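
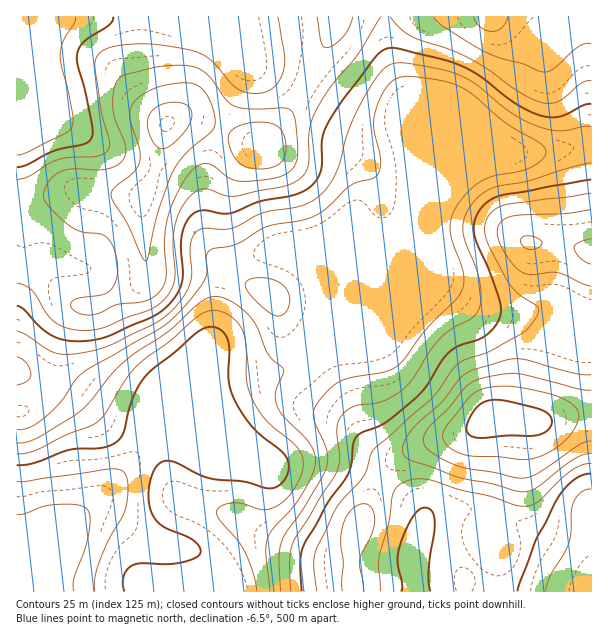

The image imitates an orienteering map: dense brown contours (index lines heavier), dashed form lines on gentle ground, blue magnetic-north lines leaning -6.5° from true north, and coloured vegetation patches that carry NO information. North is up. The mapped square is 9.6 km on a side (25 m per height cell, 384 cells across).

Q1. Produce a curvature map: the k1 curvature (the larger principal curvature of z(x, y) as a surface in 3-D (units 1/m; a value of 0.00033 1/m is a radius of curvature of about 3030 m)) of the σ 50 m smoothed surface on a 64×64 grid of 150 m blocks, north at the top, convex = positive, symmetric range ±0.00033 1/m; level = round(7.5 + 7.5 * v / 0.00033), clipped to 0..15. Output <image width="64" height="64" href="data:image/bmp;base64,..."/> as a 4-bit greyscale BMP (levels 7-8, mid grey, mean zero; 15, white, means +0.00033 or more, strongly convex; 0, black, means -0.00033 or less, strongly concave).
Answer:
<image width="64" height="64" href="data:image/bmp;base64,Qk12CAAAAAAAAHYAAAAoAAAAQAAAAEAAAAABAAQAAAAAAAAIAAATCwAAEwsAABAAAAAAAAAAAAAAABEREQAiIiIAMzMzAERERABVVVUAZmZmAHd3dwCIiIgAmZmZAKqqqgC7u7sAzMzMAN3d3QDu7u4A////ALu7u7qqqpmaqqqpmHZneJu7qb77qpmYiKqZibuGZ3d3qqqqqqq6mZqqqqmYd3eIm8uqvvuIiIiJqpiJu5dnd3eIiIiJmrqpmZiJmYh3iIibzKq+63Z3eImpiJrLl3d3dnh3d3eKu6mId3iIh3iJmavMur3rdmd4iamIm8uYd4h3iHd2Z3m7qYh3d3d3eJqrvMzLvvx2Z4iJmYiby6mIiIiIh3ZniaupiId3d3eau7zMvN3e/Zd3d4iZmby7qYmZiJiHZneJqqmZiHd3iau7u7qrze/+qHd3eImru6qpiZmYqXdmd4mZmqqYiJqrzMu6mJq97/+5h3d4iaqpmZmqmIipdnd4iIiaqqmrvMzcuqmImazf/9qHd3eImYiJq7qHd6l3d4iIdomqq7zN3Muph3iZq9//2odmZ4iId4rNynZVqXd4iId2eKq7vMy7qph2Z4mqzv/ahlVniIdni97JdUOod4iIh3Z4m7u7qpmZhlVWiZm97tuXVWeJh2eb7slkMqh4iIh3d3iry6mHd4mGQ0WJmaze3Ll2Z5mYmrze2nQyqYiHiId3iavLmHZ3iIdTNXiIm8zMy6iJmqu8y83slkTKmId4iIiZq7qXd3eIh2M1eHeby73dy7q7u7uprO7JiMuod2eJmqqrqYh3d3iHZUZ4eKzMzv/+3cy6mYib3tzL3Kh3eJq7uoiIiHeHeIh2Z5ma3uzN////7cqYiJrN3d3cuYiJq7uoeIiHeHeImYiau83uypvO/////bqqu8zd3e7suZqruph3d3iIiIiZq83dzNyneJve////7d3c3d3M7/7bqqqph3d4iIiIiJrN3dy7uoZniZq83//+7t3d3dzN7uy6mZl3d3h3iIiJq83cuqqqh3d4d3is7u7t3d3e7qq8zLqZmHd3d4d4iZm8y7qZmaqYiHdmVnre3czMzM3diZqrqqmZdnd3eHiJqru6mIiJqamYdmZmi+3Luqqpqqp4mqqZmql2Z3eHeImquqmHeJmZiZh2Znit3KqqmIiHZmeKqpmaqYZmeIh4iZq7qYd4mZiHd3d3ib3KiaqYd3dlVoq6mZqph2eIiHd4ibu5iHiZiHdmZ4iavKh5u6h3d3ZWirqpmqmHd4iHd3Z5vMqYiIiHd3ZniJq7lnm7qYiHdlaKu6qqqYeImYd2VWis25iIiIh3d3eImrp2eaqpmId3eJq7u7upiJqphlREV6zcqIh3iIiIiIiaqXVpqpmZiIiZq8ze7tyqq7qGVERXnNypiIiJmIiIiImpdmiqmZmIiImr3v///+3dyodlRWis7amYiImZmHiIiamGaJqZmIiIeKze///////bqHd3is3tqZiIiJmHd3eImYd4qqmYd4h4vd3Lze////3LqqvN7+y6mIeIiIh3d3d4iImruodniYrNypiJrO///+7d3v/+27qYiIiIiHd3dmeImry6hmeKvMuoh2Z5vf///u3e7tyqqZiId3iHh3d1VniKzcqGZ5vLqYd3ZVec//3Mu6qqqZmZiIh3h4iIh3ZWd4rN2od4m6mHd3h2Zp3/+5iHaImIiIiIeHeIh4iHd2Z3ic3bmavMmHd3iHdnnv/6ZVVomId3d4h4iIh3d4iHiIiKztzMzd2Id3iIh3ee//lURXmph2d3iIh4iIiIiIiZqqzv7t3dy4h3eJmHZp//6GVWmql2Z3iIiHeImIh4iavM3//t3cuqiHiImXdnr//YZniruWVniJmId4mqmIiavN7//ty7upmZiIiZh3iv/9h3iay5ZWeJqZh3iaqYiJq83v/su7qqqqqYiJmZmr7/2XiJrMl2aJqqmHd5upiIiavN7tu7uqqrzLqZmqu8zf/aiIicyoZ4qrqYd3m7mIiImbzdu7u6qqrd3Lu83d3N/+uYiJzbl4m7u6h3ebqYiIiJq8yomqqYid7+7u7u3c3/+5iIm925q83cuoiKuoiIiIiau5domoeJvO///ty6rP/7h4ib3tzO/uy7qau6iIiIiJmphmeJmIl4rN3bqHeL7/yHeJrO7v//27qqq7mIiIiIiIh2ZomYiTaKu6mHZnrf/Id4mr3v/+ypiZmrqYiIiIiIh3ZmiZmIZ4mqmId2ed/8mImrzf/+uXZneaqYiIiIh3d3d3eJqYd3iIh3eId5z/26qrze/u7JdlZ5qYeIiIiHiIiIiJqphniHZWZ5mbze/tu7zd7d7+uXZomYdnd4iHd4iImZq7p1h3d1Znms3d3u7czMzLrf/ah3iZhmd3iHd3eImZq8yoeHd3d3ic3d3N7tzMupiL3+yYeJmGZnd3d3d4mZq83KiId3d3eK3cu7u93MuYZmi+7bh4mYZVd3d3ZniavN3cqYiId3d4vdupqpvduYZVV5zuyYiZhlRWd2ZVZ6zd3MupiIh3d3nO2pmZis64dlZmet7bmZmGVFZ3ZVV6zu3Lu6mXiIiIm97JiJmazbl2ZWZ4vtupqodmZ3dmaKzu26qqqZiIiJq97bmImZq8uXd3Z3ic3KqqmIiIiImrzd26maqZmIiJvN7bmIiZmauph3d4iIvduqqZmqqqu8zM3KmImpmYiIm83LqZiZmZmZiId3iIic3KqZqru7zMu7zLmIiZmZiIiKuqmZmJmIiIiIh3iYh4vcupmrvMzLu6vMqYd4mIiIeIiZiJmZmHd4iId4eJh3ec26maq8zMy7u8ypiIiYiIh3dYiIiZmHd3d4h3iIiHd5zcqZqrvMzMzMzKmYiJiI"/>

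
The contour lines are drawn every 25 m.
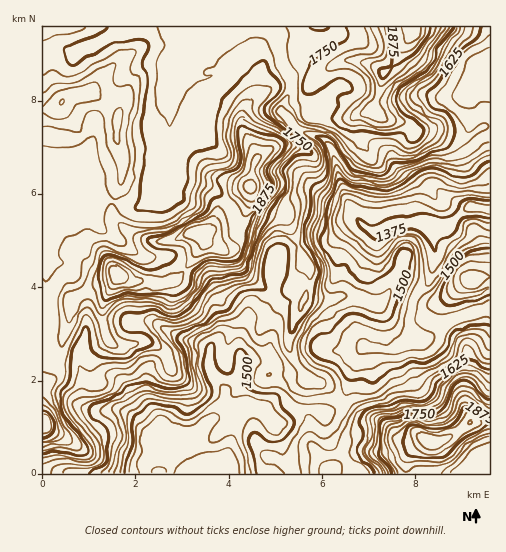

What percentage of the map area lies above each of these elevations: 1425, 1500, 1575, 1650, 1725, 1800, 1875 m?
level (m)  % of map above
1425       96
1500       82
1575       69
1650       57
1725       45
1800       18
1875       7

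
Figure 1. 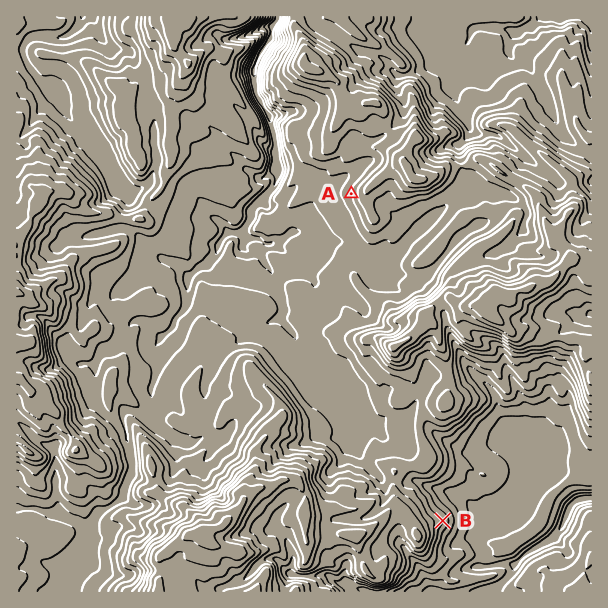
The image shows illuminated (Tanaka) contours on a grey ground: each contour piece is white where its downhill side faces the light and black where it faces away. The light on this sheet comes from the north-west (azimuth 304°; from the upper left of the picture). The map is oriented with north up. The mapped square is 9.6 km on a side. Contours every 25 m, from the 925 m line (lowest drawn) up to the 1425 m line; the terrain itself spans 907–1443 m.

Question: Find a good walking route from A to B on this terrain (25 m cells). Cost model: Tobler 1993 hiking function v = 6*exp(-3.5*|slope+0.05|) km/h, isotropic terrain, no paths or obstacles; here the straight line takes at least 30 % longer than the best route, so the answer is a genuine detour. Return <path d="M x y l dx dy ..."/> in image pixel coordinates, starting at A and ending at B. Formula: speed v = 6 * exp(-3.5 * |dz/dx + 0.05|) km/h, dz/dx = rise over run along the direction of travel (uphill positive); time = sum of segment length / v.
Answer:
<path d="M351 194l0 135-1 3 0 10 30 60 0 6 7 15 0 2 23 45-3 6 0 4 1 3 2 2 3 1 4 5 2 3 6 6 4 9 3 3 6 3 3 3 2 3"/>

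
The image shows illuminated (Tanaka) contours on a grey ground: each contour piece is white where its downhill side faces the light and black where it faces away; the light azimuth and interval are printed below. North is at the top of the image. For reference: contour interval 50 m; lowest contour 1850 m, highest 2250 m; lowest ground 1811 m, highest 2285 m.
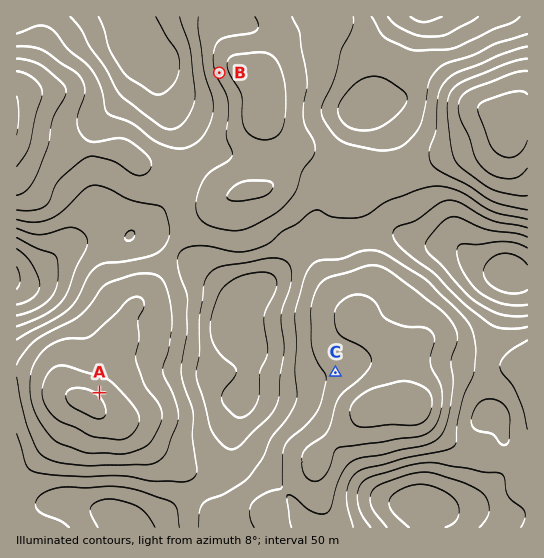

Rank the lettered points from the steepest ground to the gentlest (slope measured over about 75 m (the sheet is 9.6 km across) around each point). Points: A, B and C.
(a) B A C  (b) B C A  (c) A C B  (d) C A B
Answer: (a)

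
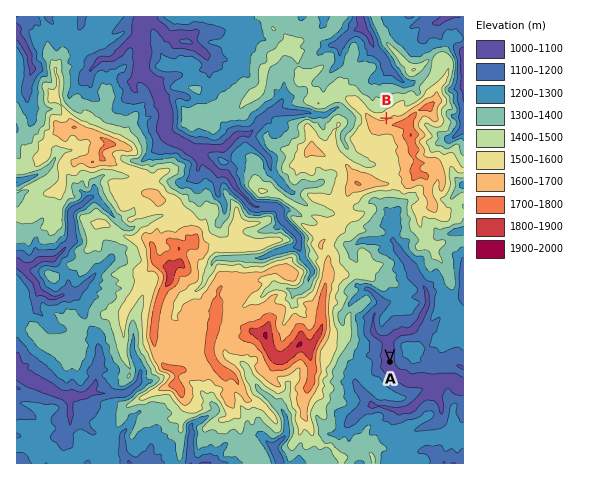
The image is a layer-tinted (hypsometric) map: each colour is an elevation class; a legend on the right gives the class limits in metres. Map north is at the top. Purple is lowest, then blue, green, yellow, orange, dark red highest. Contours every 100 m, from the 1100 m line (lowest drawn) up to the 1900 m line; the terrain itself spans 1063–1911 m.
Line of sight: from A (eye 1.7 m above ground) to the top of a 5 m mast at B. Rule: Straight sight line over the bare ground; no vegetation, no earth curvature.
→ no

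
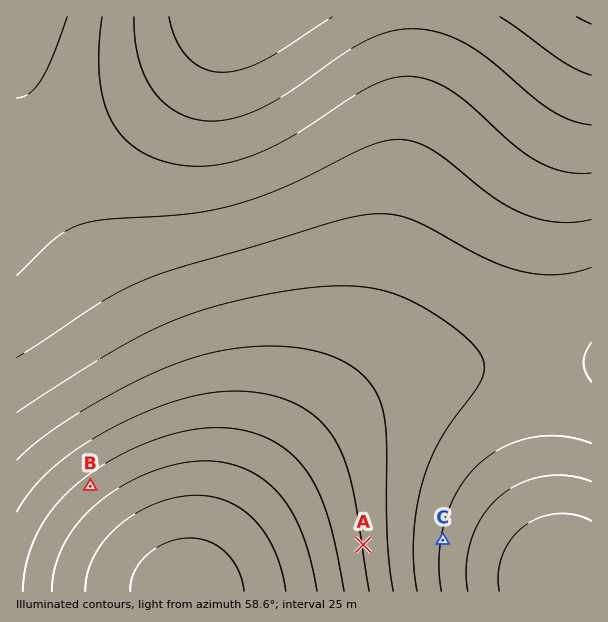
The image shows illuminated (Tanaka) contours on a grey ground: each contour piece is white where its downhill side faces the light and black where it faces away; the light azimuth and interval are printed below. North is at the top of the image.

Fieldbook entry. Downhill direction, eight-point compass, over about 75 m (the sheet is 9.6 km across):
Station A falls W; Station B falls SE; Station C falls W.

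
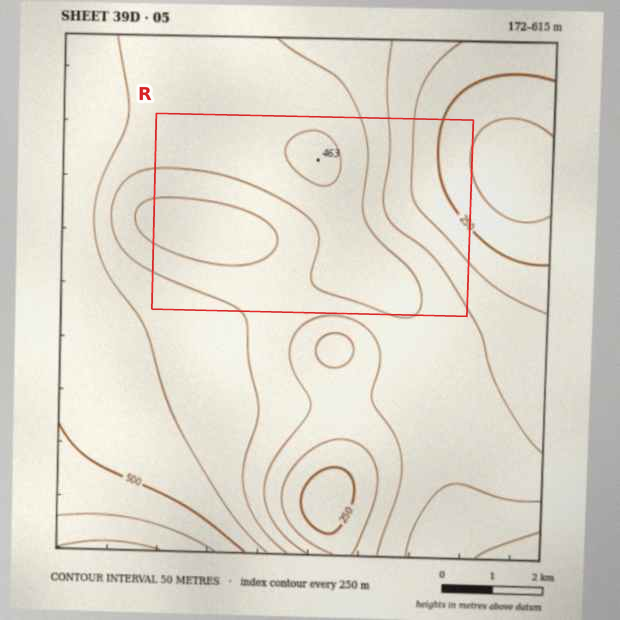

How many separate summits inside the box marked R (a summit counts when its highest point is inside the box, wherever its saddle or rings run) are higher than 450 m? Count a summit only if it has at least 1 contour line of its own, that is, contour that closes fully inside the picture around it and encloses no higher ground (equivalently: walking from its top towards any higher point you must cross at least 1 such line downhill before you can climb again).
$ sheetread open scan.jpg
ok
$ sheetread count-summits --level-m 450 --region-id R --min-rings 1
1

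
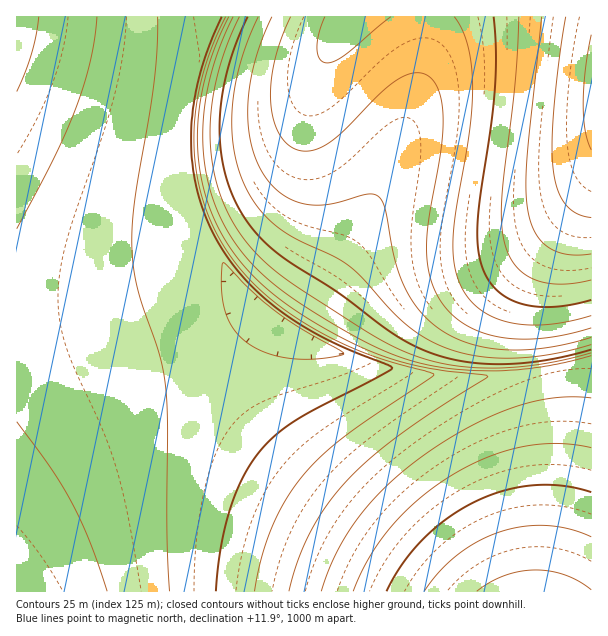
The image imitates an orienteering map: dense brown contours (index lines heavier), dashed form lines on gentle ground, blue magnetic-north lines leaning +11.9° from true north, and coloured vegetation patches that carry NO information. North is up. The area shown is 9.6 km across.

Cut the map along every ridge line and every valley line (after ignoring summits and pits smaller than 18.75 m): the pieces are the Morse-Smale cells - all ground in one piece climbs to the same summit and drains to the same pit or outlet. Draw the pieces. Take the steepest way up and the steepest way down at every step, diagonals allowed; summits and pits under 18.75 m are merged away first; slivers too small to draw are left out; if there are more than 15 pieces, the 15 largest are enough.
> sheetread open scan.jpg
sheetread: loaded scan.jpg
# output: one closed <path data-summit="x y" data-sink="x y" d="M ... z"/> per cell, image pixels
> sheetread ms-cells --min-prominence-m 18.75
<path data-summit="591 96" data-sink="17 17" d="M591 16l-574 0-1 302 19 1 49-6 48-11 23-7 12-6 9-8 5-12 1-11 4 42 8 28 64-24 29 22 37 22 35 13 49 12 36 5 60 0 47-6 40-10z"/><path data-summit="534 591" data-sink="17 591" d="M194 328l-110 39-49 24-19 13 0 187 436 1-53-45-96-73-53-52-32-42-16-30z"/><path data-summit="534 591" data-sink="17 17" d="M258 304l-61 22-3 6 14 30 20 31 22 29 43 42 55 46 51 37 54 45 139-1-1-229-40 10-47 6-60 0-36-5-49-12-35-13-37-22z"/><path data-summit="591 96" data-sink="17 591" d="M182 258l-1 11-5 12-9 8-12 6-23 7-48 11-31 5-36 1-1 83 68-35 72-27 35-10 2-6-7-24z"/>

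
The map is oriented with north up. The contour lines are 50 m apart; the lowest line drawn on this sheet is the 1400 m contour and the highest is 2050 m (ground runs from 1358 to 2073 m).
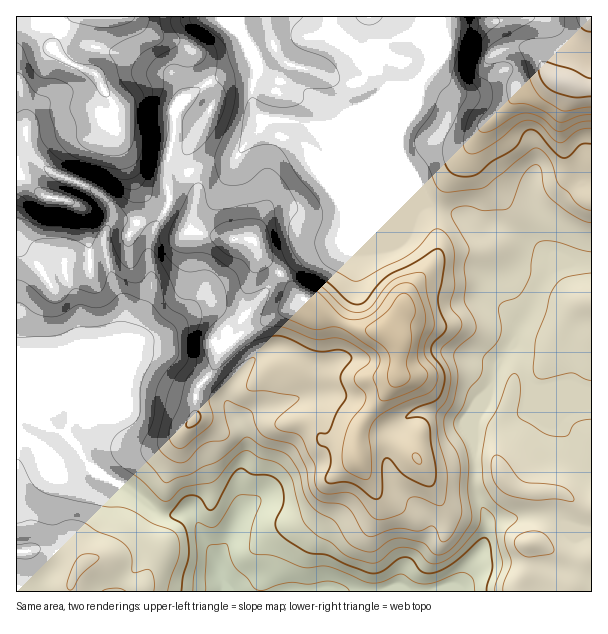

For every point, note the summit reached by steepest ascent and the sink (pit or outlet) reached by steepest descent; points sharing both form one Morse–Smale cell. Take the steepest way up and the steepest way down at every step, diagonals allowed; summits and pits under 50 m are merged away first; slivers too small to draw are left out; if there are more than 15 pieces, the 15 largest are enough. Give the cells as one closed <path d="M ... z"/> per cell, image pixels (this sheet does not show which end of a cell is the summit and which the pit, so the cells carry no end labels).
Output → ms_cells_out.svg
<path d="M426 16l-410 1 0 393 50 24 12 12 6 12 12 14 27 14 35 26 15 4 18-5 27 51 24-55-1-34 6-18 0-15-6-20 16-10 52-14 4-4 3-24-34-19-15 1-9 5-10 11-1-6-18-21-3-12-4-7-12-8-15 1-28 19-23 8-20 13 9-11 5-22 13-29-1-49 7-20 11-15 1-21 7-6 21-12 37-8 25-31 4-9 22 0 17 2 60 24 22 11 26 25 0-2-12-27 0-19 16-41 18-28 0-9-5-8z"/><path d="M428 204l-8 1-9 9-54 22-54 18-21 17-34 41-9 7-11-1-16-11-18 5 16 0 6 2 8 10 5 15 18 21 1 6 10-11 9-5 15-1 34 19-3 24-4 4-52 14-16 10 6 20 0 15-6 18 1 34-10 26-14 24 2 16 8 19 165 0 7-4 6-21 20-24 6-15-5-12-29-25-7-14-5-16 2-27 8-10 17-10 19-2 32 10 9 14 1-17 19-36 5-18 8-14 6-4 8-21-2-6-8-14-5-18-11-9-2-6-8-37-10-4-13-16z"/><path d="M591 16l-163 0-1 32 5 8 0 9-18 28-16 41 0 19 4 9 8 20 10 9 6 13 35 12 16 18 5 0 13-8 20 6 34 21 4 4 2 9 6-2 31-1z"/><path d="M285 120l-22 0-4 9-25 31-37 8-21 12-7 6-1 21-11 15-7 20 1 49-13 29-5 22-7 10 18-12 23-8 16-13 20-11 9-1 16 11 11 1 9-7 28-34 27-24 23-8 16-4 59-24 10-4 15-11-5-9-37-37-73-31z"/><path d="M591 264l-30 0-9 6-10 14-12 28-10 14-8 21-12 12-7 24-19 36 1 67 12 32 0 13-3 14-6 12-16 28-9 7 139-1z"/><path d="M18 410l-2 1 1 181 211-1-8-18-3-15-26-47-18 5-15-4-35-26-27-14-12-14-6-12-12-12z"/><path d="M432 412l-19 2-17 10-8 10-2 27 5 16 7 14 29 25 5 11-6 16-20 24-6 21-5 4 61-2 6-5 16-28 8-18 1-21-12-32-1-49-10-15z"/><path d="M500 226l-5 0-13 8 10 39 2 6 11 9 5 18 11 19 9-13 12-28 12-18-1-9-29-21z"/>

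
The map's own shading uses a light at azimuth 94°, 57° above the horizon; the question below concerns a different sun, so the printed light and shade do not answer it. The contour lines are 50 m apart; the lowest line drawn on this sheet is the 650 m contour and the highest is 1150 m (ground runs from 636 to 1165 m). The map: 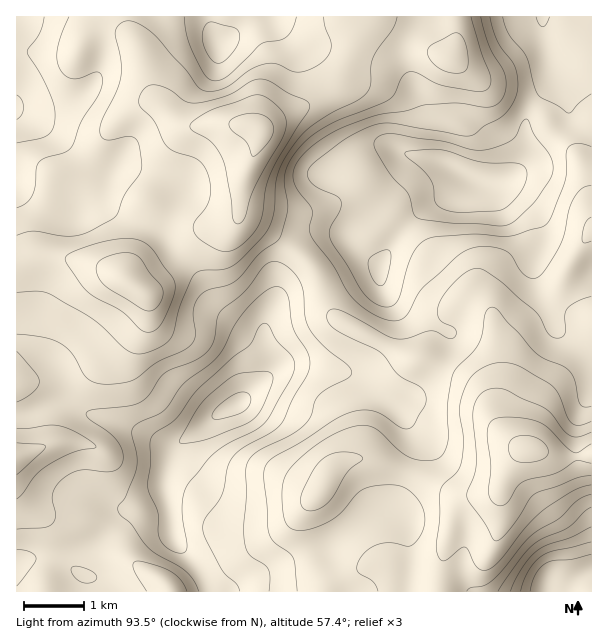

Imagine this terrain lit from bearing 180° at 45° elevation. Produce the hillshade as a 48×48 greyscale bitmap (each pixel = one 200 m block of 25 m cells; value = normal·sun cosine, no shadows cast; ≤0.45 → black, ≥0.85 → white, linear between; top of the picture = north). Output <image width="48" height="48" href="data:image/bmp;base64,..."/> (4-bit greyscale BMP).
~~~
<image width="48" height="48" href="data:image/bmp;base64,Qk32BAAAAAAAAHYAAAAoAAAAMAAAADAAAAABAAQAAAAAAIAEAAATCwAAEwsAABAAAAAAAAAAAAAAABEREQAiIiIAMzMzAERERABVVVUAZmZmAHd3dwCIiIgAmZmZAKqqqgC7u7sAzMzMAN3d3QDu7u4A////ALu7uqqYic7bmImpmaqpmZmqqpdTNFeIm7u7qpmInO7amIiZmau6mZmqqZdkMzVneZqqmZmazv/JiIiIiau7qqqqmYh2MhEkRXiIiJq83u2oiZmHeJqqu7uqqYiYUhABI2Z3iJq8u7qYmZmHZneJq7u7qZmYdCEBI2eJmZq7qqmaqqmYdlZ5qruqqpiIdUMzRHiaqqqqqqmquqqZh2VomqqZmZh3dmVVVXiaqqmau7qru6mZmYdniJmImpiIh2ZUQ3iJmZiJqqq7uqmZqqmHd3eIm7qph2VDIWZ3iHZ4iau7uqmau7qYdneavMuql1REMmVVZmZ4mau7u7u8zMu5iIm7zLqpl2VmZbl2ZnmqmavM3d3u7t3LqrzMy6qZmYiauu26mrzKmIm97v//7u7dzM3MuqmJq7zN7u7d3dy5dlac7//+3e7u3d3Lqpiazd7d/7zNy6mHZVVove7cy8ze7ty6qpis3u7c3omqqXdmZnZVebvMu7vN3cqqqZq8zd3LvHiIh3ZmZ3dUVniszLu7y6mZmavMzMzLq5mZiHd3d3ZURVaKzLu7uph3ibzNzMzMuruqmJiHZVVDRVZ4qqqpmYh3irzd3M3cu7qZiZiHVDRERWd3iIiId4mqq83MzM3dy6mIiZh3ZVZmZniId3d2Z5vMy8y7vMzMupiIiIiHZmiZh3iZh2d3m83cuqqru7u6qYiIiHd2Zmial3eJiIiazu7buZmqu7uqqYiId2ZVVmeJh2Z4mZq87/7LupmrvMuqq3iIdmVFeHZ3dlVniZq83ty7u6q8zMy6vHiId2Zoq7l2VVVnd4q8zMu7zMu8zMy6rIiIiImrzMqGVVVmZ4q8y6q7zMzMzMy6mpmZqrzdzMqHZURVaKzMuZq7vM3cy7vLmLu83d7u3LmHdkNFiszLmIm7vN3u3Lu7qMzd7u7u26mYh2RGm7uqmIm83e///su7qczMzd3MupqqmYZXiqmImZms7////ty6qsy7u7y6mZq7qZh3mamYmaqr3u/u7dy6u8uqqru6qqq7qZiIm8upmaqqu8zdzMy7vLqqqqu7u6qqmYd4rMy6qau7qru7u7u7vKqqmZq7upmYiYdVeqqqqrvLu6mIiau6u6q7qZiaqYh3iJhTNXiaq7zLqXVEV4mZq7zcuYeJmYd3eJlzEkaJq7qXZCI0VniJvM3cuph4iId3d4mFIRNWiHZDIRNWd4ibzMy7uqmHeImYiZmpYyEiMzIjM1Z2eJmrzLuqq7uYeKvMzMzMqFMhERJFZ3dlV5q7u5mZq8ypmbzf/+7dy5dUMzRnd2ZUVoq7q4mIibu6q7zf//7t3LqYd2eIZURWd5u7u4iHd5qqu8zN///t3cuqmZiHVEV5mau7qoiId3maq8zM3u/tzMu6qZl2Zmibu6u6qpmZh3iaq7zMzN3dy7u6mZmIiZms3LuqqqqqqYiau7u7qrzdy6qqmYiau7q8zMuqq7uru6mrzLupiJvMy6mZmYiau7u7u7qqq7uru7qrzLqph4rMu6mZmZiau7u7u7qqqw=="/>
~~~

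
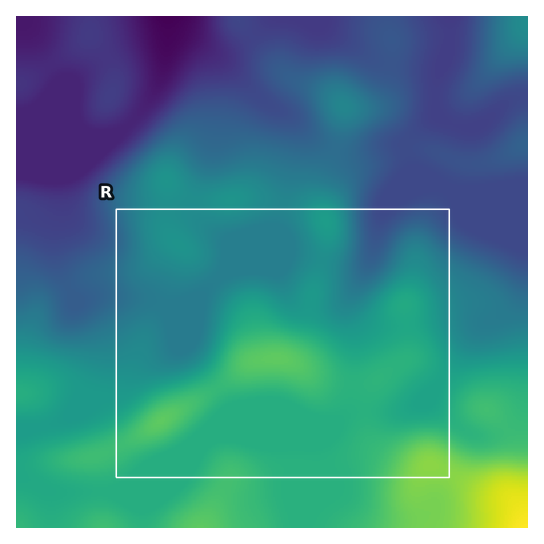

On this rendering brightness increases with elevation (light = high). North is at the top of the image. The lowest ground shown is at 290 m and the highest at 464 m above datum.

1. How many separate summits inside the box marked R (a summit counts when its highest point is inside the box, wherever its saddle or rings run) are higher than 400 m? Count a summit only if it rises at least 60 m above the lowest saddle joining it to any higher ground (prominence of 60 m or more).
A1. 0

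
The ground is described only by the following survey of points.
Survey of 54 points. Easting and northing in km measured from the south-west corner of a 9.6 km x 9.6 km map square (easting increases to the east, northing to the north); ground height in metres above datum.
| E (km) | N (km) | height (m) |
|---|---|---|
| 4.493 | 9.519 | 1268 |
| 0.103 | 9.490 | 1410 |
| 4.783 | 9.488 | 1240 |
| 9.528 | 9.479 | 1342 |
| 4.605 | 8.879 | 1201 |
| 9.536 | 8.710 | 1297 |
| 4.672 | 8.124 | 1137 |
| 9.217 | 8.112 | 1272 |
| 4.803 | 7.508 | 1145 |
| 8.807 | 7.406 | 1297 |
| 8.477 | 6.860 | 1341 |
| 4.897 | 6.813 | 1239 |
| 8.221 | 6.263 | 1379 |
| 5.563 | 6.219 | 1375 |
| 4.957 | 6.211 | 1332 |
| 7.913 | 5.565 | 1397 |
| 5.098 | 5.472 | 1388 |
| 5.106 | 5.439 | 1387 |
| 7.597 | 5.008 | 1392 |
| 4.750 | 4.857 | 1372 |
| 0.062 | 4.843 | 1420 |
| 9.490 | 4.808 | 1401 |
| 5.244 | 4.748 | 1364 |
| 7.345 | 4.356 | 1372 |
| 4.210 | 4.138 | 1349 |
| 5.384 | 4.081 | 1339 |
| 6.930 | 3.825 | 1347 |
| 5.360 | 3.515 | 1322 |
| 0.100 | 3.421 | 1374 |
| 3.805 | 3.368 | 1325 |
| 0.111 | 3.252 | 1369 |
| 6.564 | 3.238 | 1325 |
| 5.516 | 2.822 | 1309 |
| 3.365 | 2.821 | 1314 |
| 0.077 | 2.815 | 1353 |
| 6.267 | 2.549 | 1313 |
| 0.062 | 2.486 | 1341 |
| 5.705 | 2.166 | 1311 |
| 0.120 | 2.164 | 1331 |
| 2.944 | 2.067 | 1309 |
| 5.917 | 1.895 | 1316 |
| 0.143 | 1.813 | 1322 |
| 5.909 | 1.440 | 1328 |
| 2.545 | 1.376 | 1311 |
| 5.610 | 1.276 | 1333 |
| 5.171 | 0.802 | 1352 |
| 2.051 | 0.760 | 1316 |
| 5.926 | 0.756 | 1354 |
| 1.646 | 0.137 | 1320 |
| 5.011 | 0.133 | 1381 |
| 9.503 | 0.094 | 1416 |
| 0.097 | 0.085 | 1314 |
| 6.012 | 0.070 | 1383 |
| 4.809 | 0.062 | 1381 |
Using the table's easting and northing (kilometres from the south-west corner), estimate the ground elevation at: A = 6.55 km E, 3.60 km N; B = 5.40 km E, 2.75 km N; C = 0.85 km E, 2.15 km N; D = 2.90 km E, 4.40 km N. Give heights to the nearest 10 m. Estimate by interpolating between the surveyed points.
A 1330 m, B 1310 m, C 1330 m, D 1370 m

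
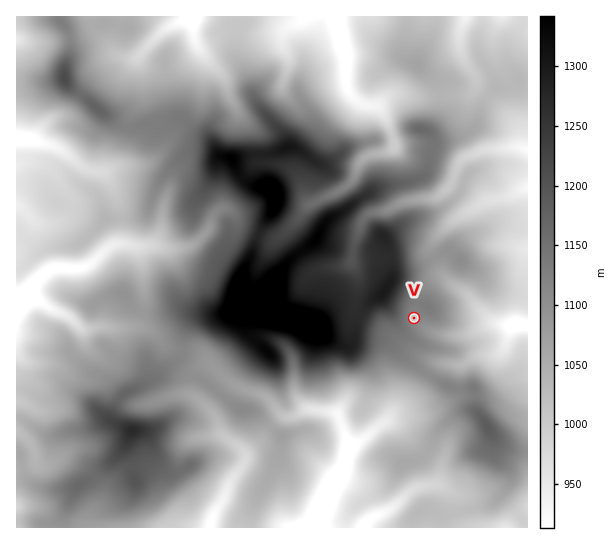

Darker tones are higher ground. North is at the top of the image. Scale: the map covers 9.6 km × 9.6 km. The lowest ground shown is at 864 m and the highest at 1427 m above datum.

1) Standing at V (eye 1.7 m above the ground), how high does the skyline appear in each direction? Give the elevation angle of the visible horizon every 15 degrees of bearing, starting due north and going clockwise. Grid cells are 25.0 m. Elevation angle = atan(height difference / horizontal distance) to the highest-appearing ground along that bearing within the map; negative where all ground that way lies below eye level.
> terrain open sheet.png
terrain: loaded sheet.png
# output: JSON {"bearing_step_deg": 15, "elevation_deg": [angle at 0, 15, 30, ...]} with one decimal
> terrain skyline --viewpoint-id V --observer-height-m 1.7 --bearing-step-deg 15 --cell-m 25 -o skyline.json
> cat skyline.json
{"bearing_step_deg": 15, "elevation_deg": [2.6, 2.4, 2.7, 2.9, 2.6, 1.8, 0.4, -1.8, -2.6, -0.1, 1.0, 0.9, 2.1, 3.4, 4.7, 6.0, 7.3, 8.6, 10.2, 12.3, 14.4, 14.2, 12.7, 8.7]}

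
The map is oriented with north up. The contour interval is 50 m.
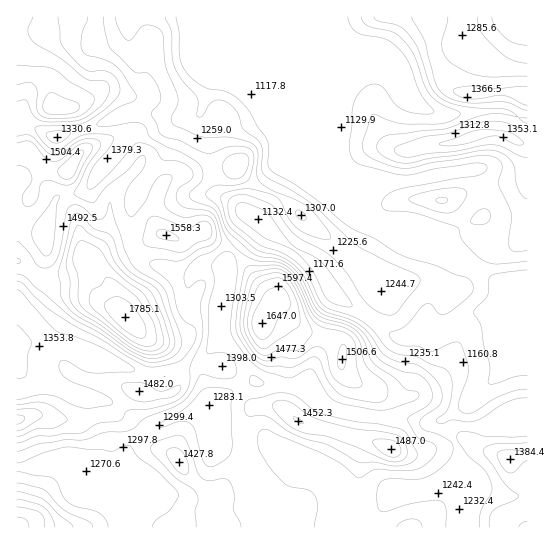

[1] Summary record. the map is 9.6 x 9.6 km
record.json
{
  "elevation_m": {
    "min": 1050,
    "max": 1790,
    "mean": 1310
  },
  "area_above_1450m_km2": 15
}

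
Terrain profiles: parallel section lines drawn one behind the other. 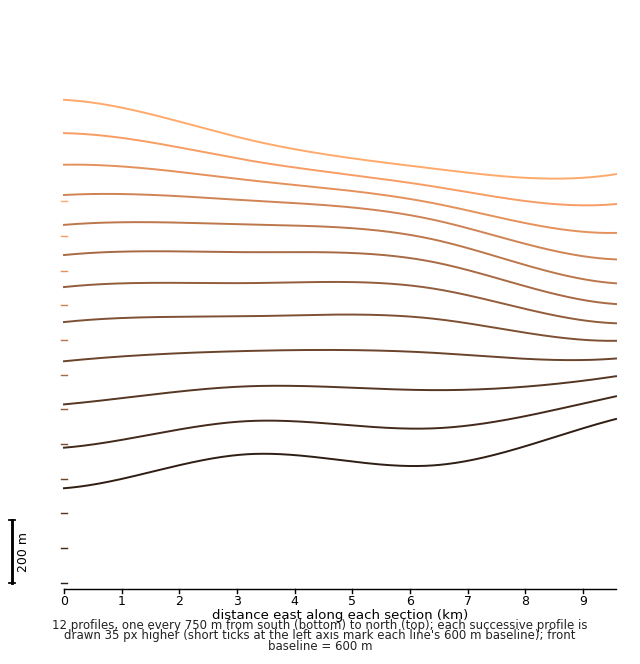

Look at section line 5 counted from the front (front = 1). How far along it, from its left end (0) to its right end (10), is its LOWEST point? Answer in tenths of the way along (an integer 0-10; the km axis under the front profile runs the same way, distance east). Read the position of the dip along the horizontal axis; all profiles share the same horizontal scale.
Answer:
10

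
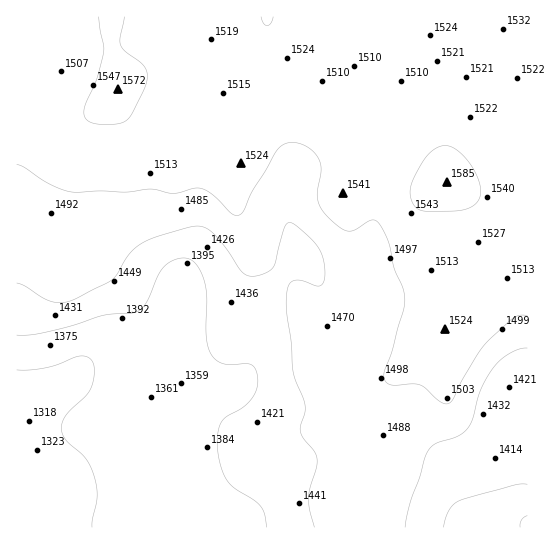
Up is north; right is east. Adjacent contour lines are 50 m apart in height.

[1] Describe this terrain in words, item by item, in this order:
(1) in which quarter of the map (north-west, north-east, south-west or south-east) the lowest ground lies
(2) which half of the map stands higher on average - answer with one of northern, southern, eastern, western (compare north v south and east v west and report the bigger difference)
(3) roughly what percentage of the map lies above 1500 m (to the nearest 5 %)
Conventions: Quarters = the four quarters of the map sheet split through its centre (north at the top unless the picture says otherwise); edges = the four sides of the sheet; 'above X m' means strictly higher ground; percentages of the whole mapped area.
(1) The lowest point lies in the south-west quarter of the map.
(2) On average the northern half of the map is the higher ground.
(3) Ground above 1500 m makes up about 45 % of the sheet.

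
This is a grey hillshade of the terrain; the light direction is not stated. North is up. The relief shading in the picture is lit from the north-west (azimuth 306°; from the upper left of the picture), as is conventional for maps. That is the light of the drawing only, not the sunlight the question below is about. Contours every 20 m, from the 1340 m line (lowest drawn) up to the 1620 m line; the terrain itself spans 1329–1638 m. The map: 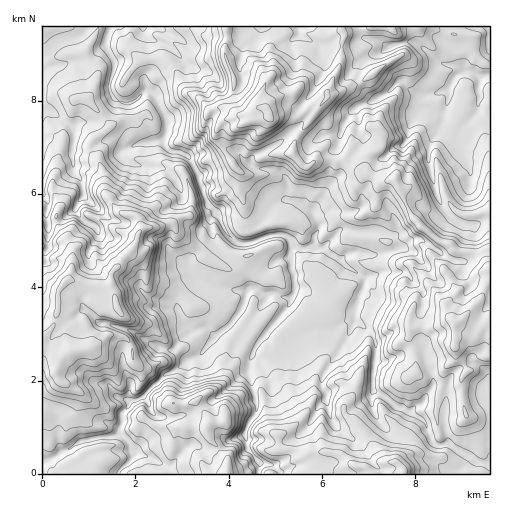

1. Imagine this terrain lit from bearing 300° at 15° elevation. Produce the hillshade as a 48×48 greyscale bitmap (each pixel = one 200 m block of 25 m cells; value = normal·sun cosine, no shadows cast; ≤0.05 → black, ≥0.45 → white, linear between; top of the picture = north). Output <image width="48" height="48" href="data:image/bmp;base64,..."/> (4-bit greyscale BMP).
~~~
<image width="48" height="48" href="data:image/bmp;base64,Qk32BAAAAAAAAHYAAAAoAAAAMAAAADAAAAABAAQAAAAAAIAEAAATCwAAEwsAABAAAAAAAAAAAAAAABEREQAiIiIAMzMzAERERABVVVUAZmZmAHd3dwCIiIgAmZmZAKqqqgC7u7sAzMzMAN3d3QDu7u4A////AKqYiGR7upiaq7lUaampmImbqYmFRWeIh5q5iIZYqqmaqqlEaKiZiImqq7p1V3d3iFaLqYdnqqh5qZlVu4eKqZiJq7unZ4h4h2ZViZiHmal3mGRXvKh5upmZmZmpd4iHd3dlVVWqiJqYmGMF3alnqomph4mYeZh2ZneHZUOMmZqZmYUArsuniompeJmIiamWVXeHZVNtuamImagwW7vLeKqXeZh4qpm4VXd3ZURJzdqZd6pSWaq7lr2WaZeHi5mnZ5dmVERWe/ut2GmVaJqrt5y2SKl1WZmWZ6hkRFZWQ82c/paIiZqaqqunOMqGV4mVV6hkRFRWYSiavdlnmpmZqby5R9yoZ4iWRKlUVURnZCJYqrp2iZmZqZzMZ93JeKhnVJl2ZUNnVnU1iamGeYiImYm9l7u6iKlVeImYhkRmNGd2aKmHeZiIiIibutuIibtkZ4iZmXZjJVRXdoqYeKiIiIiKq82nebuGZpiIiHZFNERXd3iYhoqIiIiJrNy5iaqGd6h4dnhjNERnd3aJh2moiHd4rO3Jm8qGeMl2iIdCNWZ4d3doiHeqiIdoq97am8qZd8p3eIcyQ0Z4h3h4iIeLmIdnqs3bnMmKltt3eIcyREV3iId3h3d5qYh2ms3Lu8uJud2XiZYzVDVniHd2eHZpmIiHis3Ku7uZqs7HirgyMzVniId3Z4Z5mIiIiavLu7mKu83HattjMRRniIeHdnaKqIeZmavKq7iJzdy3ac62QARXiIial2V6mYiIiZq7y5mZq825V73aUgRVZ4d4u5ZXiJl3iIibqql5ve24d6zcYiRTV3iYVoh3Z4iYiIiZqYiJvNzJecuspkRTJnmodmZnZ5iHd3irhmiImtmLuqu6l4mWE4u4d4iHeJmYdmiqZniZiOtYu8ypmHepM3q4VoiHeJmYl2iYZXiau9x0rcmZmpZ5V6iXVnd3eJqXiHiGRHh53cqXrriJmriHaNqGRWd2Z4qoeHiGNXdYzcl5vaiJmrmWatuGVVZ3RGmpiah1NodYvclpu5eJmqumasyWVVaYUleZiKqFN5ZovLl5ynWJmqqZu7uGd2eIhliJh5qWR4Z5q7l6uWR5mZmZvLl3ZomGiGmZl1aoV4aJq6p5uXVWeJu4nJdWY0imWHipmVNpZ4eJmqqJunZmZWrdu7dkZAJ3RWeqmXNIhoiImZmImphndljf+7qXZzA3U0WLqWNHl4iImZmXiIiZl2i+/au7mGNGdCNau3M2iHmHiZmod2eKuIqr7szNyWRGlzAVi6U1eIiXiaqphkd2eazMvN3O6nZke3MSNIlVd4iXiaqql0mVV5zLvM6763eXWqZlQiV1Z3iYiaqpmEi3aJqqu8253HWKeLdZlRFVRnaIeJmZmWfJZ5mZq9yZzJZpiKlXq2I0NXdoiIiIiHeqiJiJvOt5u6h4iJpmespURGd3d4iZhnqpmZmZrft4q6iJiJlmdnuWVnd3ZXeIlmq4iamZq9t3iZh5mZhlZmZWZneIZHd3iFi5mqqpm9pniJh4mZhldlM0RWd3dQ=="/>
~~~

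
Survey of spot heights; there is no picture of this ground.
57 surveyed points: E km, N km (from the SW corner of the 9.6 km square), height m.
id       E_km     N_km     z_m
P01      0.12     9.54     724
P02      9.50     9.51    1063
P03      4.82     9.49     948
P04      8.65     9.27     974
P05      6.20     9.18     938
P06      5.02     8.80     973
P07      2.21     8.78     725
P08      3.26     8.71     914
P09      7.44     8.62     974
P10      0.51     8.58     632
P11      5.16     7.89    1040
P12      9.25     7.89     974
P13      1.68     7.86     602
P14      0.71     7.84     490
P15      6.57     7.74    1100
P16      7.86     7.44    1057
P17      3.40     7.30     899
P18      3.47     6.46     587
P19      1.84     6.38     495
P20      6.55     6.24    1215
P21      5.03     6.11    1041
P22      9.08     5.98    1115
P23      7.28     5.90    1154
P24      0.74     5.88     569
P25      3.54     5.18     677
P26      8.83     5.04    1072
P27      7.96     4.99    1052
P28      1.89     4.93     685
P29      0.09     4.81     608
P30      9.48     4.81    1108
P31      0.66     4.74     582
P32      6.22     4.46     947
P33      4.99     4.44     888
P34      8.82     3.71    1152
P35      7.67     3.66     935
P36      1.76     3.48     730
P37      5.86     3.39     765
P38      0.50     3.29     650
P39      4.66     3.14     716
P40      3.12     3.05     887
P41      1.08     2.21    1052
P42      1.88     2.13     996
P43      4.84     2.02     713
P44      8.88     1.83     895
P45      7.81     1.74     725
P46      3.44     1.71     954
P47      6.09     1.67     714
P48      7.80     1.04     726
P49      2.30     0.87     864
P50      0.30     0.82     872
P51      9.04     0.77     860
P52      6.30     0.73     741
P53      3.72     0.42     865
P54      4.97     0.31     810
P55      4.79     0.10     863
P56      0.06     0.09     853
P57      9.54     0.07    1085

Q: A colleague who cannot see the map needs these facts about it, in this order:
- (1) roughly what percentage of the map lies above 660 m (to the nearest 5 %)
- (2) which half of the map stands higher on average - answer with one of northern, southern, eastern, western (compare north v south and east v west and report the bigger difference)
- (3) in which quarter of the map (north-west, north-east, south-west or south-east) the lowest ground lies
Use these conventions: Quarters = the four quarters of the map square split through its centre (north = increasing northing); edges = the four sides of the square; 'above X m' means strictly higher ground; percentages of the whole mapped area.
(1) Ground above 660 m makes up about 85 % of the sheet.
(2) The eastern half stands higher on average than the western half.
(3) The lowest ground is in the north-west quarter.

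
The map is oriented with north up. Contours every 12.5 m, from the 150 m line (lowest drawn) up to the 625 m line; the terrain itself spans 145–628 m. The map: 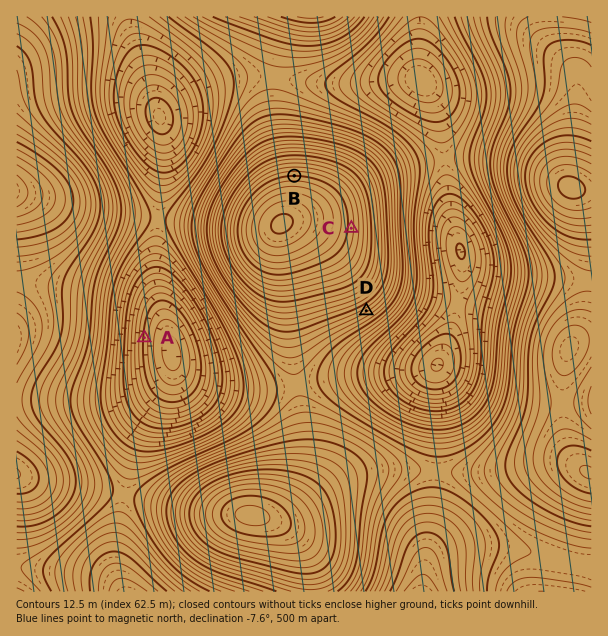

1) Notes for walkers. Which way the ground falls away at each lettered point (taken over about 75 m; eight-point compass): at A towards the E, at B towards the N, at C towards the E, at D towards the SE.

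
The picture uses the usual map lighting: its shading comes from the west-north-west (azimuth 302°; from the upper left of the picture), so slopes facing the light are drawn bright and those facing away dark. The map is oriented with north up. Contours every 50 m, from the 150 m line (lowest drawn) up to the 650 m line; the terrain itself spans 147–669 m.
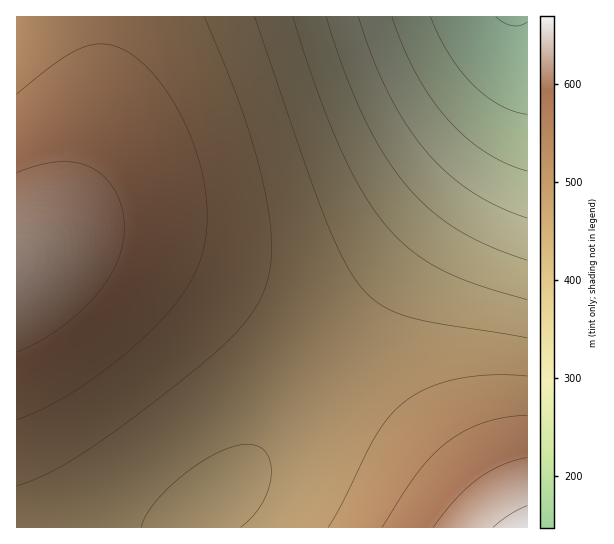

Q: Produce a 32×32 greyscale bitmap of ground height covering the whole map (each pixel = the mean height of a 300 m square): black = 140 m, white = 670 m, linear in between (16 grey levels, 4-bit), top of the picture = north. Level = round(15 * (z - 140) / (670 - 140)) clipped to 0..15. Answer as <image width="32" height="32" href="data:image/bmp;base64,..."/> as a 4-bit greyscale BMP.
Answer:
<image width="32" height="32" href="data:image/bmp;base64,Qk12AgAAAAAAAHYAAAAoAAAAIAAAACAAAAABAAQAAAAAAAACAAATCwAAEwsAABAAAAAAAAAAAAAAABEREQAiIiIAMzMzAERERABVVVUAZmZmAHd3dwCIiIgAmZmZAKqqqgC7u7sAzMzMAN3d3QDu7u4A////AKqZmZmZmZmZmaqrvM3d7u+qqZmZmZmZmZmqq7vM3d7uqqqpmZmZmZmZmqq7zM3d7qqqqpmZmZmZmZqqu7zM3d27qqqpmZmZmZmZqqu7zM3du7uqqqmZmZmZmaqru7zMzLu7uqqqmZmZmZmqqru7zMzMu7u6qqmZmZmZqqqru7u7zMy7u6qqqZmZmZqqqqu7u8zMy7u6qqqZmZmZqqqqqqrdzMzLu7qqqpmZmZmqqqqq3d3MzLu7qqqpmZmZmZmZmd3d3MzLu7qqqpmZmZmZmZjt3d3MzLu7qqqZmZmZiIiI7t3d3MzLu6qqmZmZiIiId+7t3d3My7u6qpmZiIiHd3fu7t3dzMy7uqqZmYiHd3dm7u7d3dzMu7qqmZiId3dmZu7u3d3czLu6qpmIh3dmZlXu7t3d3My7uqqZiHd2ZlVV3d3d3dzMu7qpmIh3ZlVURN3d3d3czLu6qZiHdmVVRETd3d3dzMy7qqmYh2ZVVEQz3d3d3czMu6qZiHdmVUQzM83d3dzMy7uqmYh2ZVRDMyLMzMzMzMu7qpmHdmVEMzIizMzMzMy7uqmYh2ZVQzMiIszMzMzMu7qpmIdmVEMyIRG8zMzMy7uqqZh3ZVQzIhERu8zMzLu7qpmIdmVEMyIREbu7zMu7u6qZiHZVQzIhEQC7u7u7u7qqmYd2VUMyIRAA"/>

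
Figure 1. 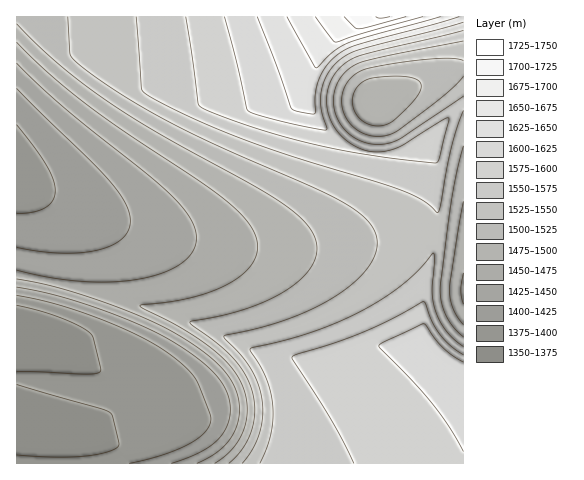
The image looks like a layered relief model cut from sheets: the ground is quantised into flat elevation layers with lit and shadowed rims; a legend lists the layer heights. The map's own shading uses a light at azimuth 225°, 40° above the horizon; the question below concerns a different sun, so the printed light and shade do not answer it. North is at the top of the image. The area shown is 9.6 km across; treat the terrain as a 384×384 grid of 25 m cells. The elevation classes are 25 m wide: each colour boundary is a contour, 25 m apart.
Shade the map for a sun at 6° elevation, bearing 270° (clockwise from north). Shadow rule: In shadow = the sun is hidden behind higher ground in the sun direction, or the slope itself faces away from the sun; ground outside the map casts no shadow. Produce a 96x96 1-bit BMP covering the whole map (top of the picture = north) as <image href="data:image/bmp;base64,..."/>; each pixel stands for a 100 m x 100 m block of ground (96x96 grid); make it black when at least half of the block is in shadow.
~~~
<image width="96" height="96" href="data:image/bmp;base64,Qk2+BAAAAAAAAD4AAAAoAAAAYAAAAGAAAAABAAEAAAAAAIAEAAATCwAAEwsAAAIAAAAAAAAA////AAAAAAAAAAAAAAAAAAAAAAAAAAAAAAAAAAAAAAAAAAAAAAAAAAAAAAAAAAAAAAAAAAAAAAAAAAAAAAAAAAAAAAAAAAAAAAAAAAAAAAAAAAAAAAAAAAAAAAAAAAAAAAAAAAAAAAAAAAAAAAAAAAAAAAAAAAAAAAAAAAAAAAAAAAAAAAAAAAAAAAAAAAAAAAAAAAAAAAAAAAAAAAAAAAAAAAAAAAAAAAAAAAAAAAAAAAAAAAAAAAAAAAAAAAAAAAAAAAAAAAAAAAAAAAAAAAAAAAAAAAAAAAAAAAAAAAAAAAAAAAAAAAAAAAAAAAAAAAAAAAAAAAAAAAAAAAAAAAAAAAAAAAAAAAAAAAAAAAAAAAAAAAAAAAAAAAAAAAAAAAAAAAAAAAQAAAAAAAAAAAAAAB8AAAAAAAAAAAAAAD8AAAAAAAAAAAAAAH8AAAAAAAAAAAAAAH8AAAAAAAAAAAAAAP8AAAAAAAAAAAAAAP8AAAAAAAAAAAAAAP8AAAAAAAAAAAAAAP8AAAAAAAAAAAAAAP8AAAAAAAAAAAAAAP8AAAAAAAAAAAAAAP8AAAAAAAAAAAAAAP8AAAAAAAAAAAAAAP8AAAAAAAAAAAAAAP8AAAAAAAAAAAAAAH8AAAAAAAAAAAAAAH8AAAAAAAAAAAAAAH8AAAAAAAAAAAAAAH8AAAAAAAAAAAAAAD8AAAAAAAAAAAAAAD8AAAAAAAAAAAAAAD8AAAAAAAAAAAAAAD8AAAAAAAAAAAAAAD8AAAAAAAAAAAAAAD8AAAAAAAAAAAAAAB8AAAAAAAAAAAAAAB8AAAAAAAAAAAAAAB8AAAAAAAAAAAAAAB8AAAAAAAAAAAAAAB8AAAAAAAAAAAAAAB8AAAAAAAAAAAAAAB8AAAAAAAAAAAAAAB8AAAAAAAAAAAAAAB8AAAAAAAAAAAAAAB8AAAAAAAAAAAAAAB8AAAAAAAAAAAAAAB8AAAAAAAAAAAAAAB8AAAAAAAAAAAAAAB8AAAAAAAAAAAAAAB8AAAAAAAAAAAAAAB8AAAAAAAAAAAAAAB8AAAAAAAAAAAAAAB8AAAAAAAAAAAAAAB8AAAAAAAAAAAAAAD8AAAAAAAAAAAAAAD8AAAAAAAAAAAMAAD8AAAAAAAAAAA/AAD8AAAAAAAAAAB/gAB8AAAAAAAAAAD/wAA8AAAAAAAAAAH/4AAcAAAAAAAAAAH/4AAMAAAAAAAAAAP/8AAAAAAAAAAAAAP/8AAAAAAAAAAAAAf/+AAAAAAAAAAAAAf/+AAAAAAAAAAAAAf/8AAAAAAAAAAAAAP/8AAAAAAAAAAAAAP/8AAAAAAAAAAAAAP/8AAAAAAAAAAAAAP/4AAAAAAAAAAAAAH/4AAAAAAAAAAAAAH/wAAAAAAAAAAAAAD/wAAAAAAAAAAAAAB/gAAAAAAAAAAAAAB/AAAAAAAAAAAAAAA+AAAAAAAAAAAAAAAIAAAAAAAAAAAAAAAAAAAAAAAAAAAAAAAAAAAAAAAAAAAAAAAAAAAAAAAAAAAAAAAAAAAAAAAAAAAAAAAAAAAA="/>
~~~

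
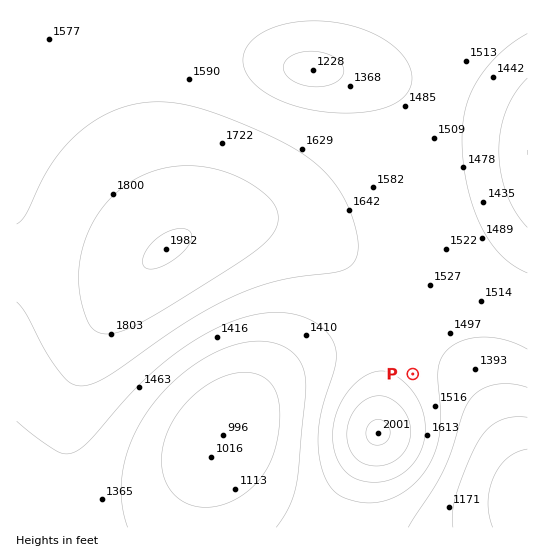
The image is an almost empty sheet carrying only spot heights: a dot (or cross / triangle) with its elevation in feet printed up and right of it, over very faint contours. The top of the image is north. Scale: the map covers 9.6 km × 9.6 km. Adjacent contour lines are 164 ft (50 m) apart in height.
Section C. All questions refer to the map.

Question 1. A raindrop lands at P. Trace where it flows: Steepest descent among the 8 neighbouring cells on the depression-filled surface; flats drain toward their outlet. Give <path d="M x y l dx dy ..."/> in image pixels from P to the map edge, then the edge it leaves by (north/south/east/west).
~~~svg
<path d="M413 374l6-7 26 0 60 60 10 22 12 16"/>
exit: east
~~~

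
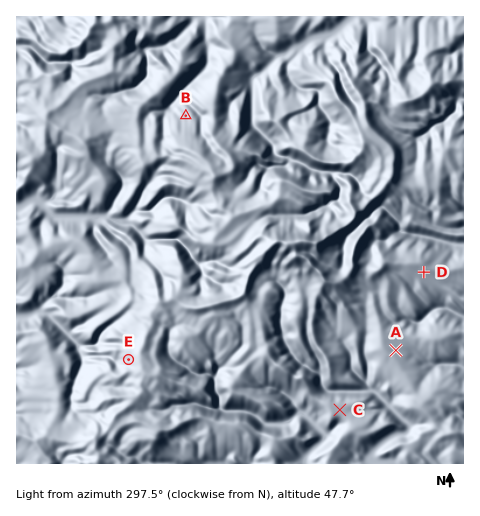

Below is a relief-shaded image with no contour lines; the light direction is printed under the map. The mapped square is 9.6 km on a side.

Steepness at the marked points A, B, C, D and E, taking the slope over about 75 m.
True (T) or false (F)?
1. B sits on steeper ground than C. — T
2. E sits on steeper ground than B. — T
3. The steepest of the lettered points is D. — F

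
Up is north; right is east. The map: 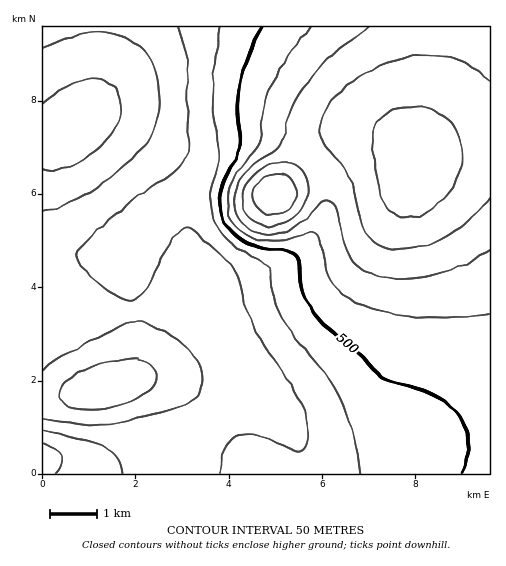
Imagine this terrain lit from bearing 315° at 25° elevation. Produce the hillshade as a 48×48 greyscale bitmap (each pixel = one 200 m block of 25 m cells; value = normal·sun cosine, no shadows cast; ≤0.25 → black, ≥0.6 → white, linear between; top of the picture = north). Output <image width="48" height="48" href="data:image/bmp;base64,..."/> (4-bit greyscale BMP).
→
<image width="48" height="48" href="data:image/bmp;base64,Qk32BAAAAAAAAHYAAAAoAAAAMAAAADAAAAABAAQAAAAAAIAEAAATCwAAEwsAABAAAAAAAAAAAAAAABEREQAiIiIAMzMzAERERABVVVUAZmZmAHd3dwCIiIgAmZmZAKqqqgC7u7sAzMzMAN3d3QDu7u4A////AKqpmIiIiIiIiIiIiIiIiImZl3d4iZmZmZmZiIiIiIiIiIiIiIiIiImZh3d3iZmZmWd3d3d3d4iIiIiIiIiIiImZh2d3iJmZmUVVVmZmd3eIiIiIiIiIiImZh2Z3eIiZmTM0REVVZnd3iIiIiIiIiImZh2Zmd4iIiEQzMzNEVWZ3eIiIiIiIiImZh2Zmd3iIiGVUMzMzRFVnd3iIiIiIiIiIh3ZmZ3eIiId2VEMzNEVWd3eIiIiIiIiIh3ZmZ3d4iJmYdmVEREVWZ3d4iIiIiIiIiHd3d3d3iLu6qYdlVVVWZnd4iIiIiIiIiHd3d3d3eLu7u6mHdmZmZnd4iIiIiIiIiHd3d3d3d6u7u7qpiHdmd3d4iIiIiIiIh3d3d3d3d5qru7uqmYh3d3d4iIiIiId3d3d3d3d3d5maqqqqmYiHd3iIiIiIh3d3d3d3d3d3d4iJmZmZmYiHd4iIiIiIh3d3d3d3d3d3d3iIiIiYiIh3d4iIiIiIh3d3d3d3d3d3d3d4iIiIiHd3d4iIiIiIh3d3dmZmZmZnd3d3d3h3d3d3d4iImZmIiHd3ZmZmZmZmZ3d3d3d3d3d3d4iJmZmYiId3ZmZmZmZmZnd3d3d3d3dnd4iJmZmZmId3ZmZmZmZmZnd3d3d3d3Zmd3iJmZmZmYh3ZmVVVVVmZnd3d3d3d3Zmd3iIiJmZmZiHdmVVVVVVZoiId3d3d3Zmd3d3d3iJmZmHdmVVVVVVVYiIiHd3d3Znd3dmVEVomZmYd2VVVVVVVZmYiIh3d3d3d3dkIQEleZmYh2ZVVVVVVZmZmYiHd3d3eIhkIAABR5qZh3ZVVURVVZmZmZmId3d3iZmGQgAAFYmpmHZlVURFVZqqqpmYh3d3iruoZTAABHmpmIdmVVVVVaqqqqqZiHd4ms7bl1MAA2iamYd2VVVVVZqqqqqpmId4m+/+uXUxE2iZmYh2ZVVVVZqqqqqqmYiIm+//7JdTJGiZmZh3ZlVVVZmqqruqqZmImt///8p1RWeJmZiHdmVVVZmaqru6qpmZms7///yoZneJmZmId2ZlVYiZqqq6qqmZmrzv//25h3eImZmId2ZmZoiJmqqqqqmZmavN7ty5iIiIiZmIh3ZmZniImaqqqqmZmZqrzMupmIiIiZmIh3d2Znd4iZqqqqmZmZqqq7qpmZiImZmIiHd3ZmZ3iJmaqqqZmaqqqqqqqZmZmZmYiId3d2ZneImZqqqqqqqqqqqqqqmZmZmYiIh3d2Zmd4iZmaqqqqqqqqqqqqqpmZmZiIh3d1VmZ3iJmZqqqqqqqqqqqqqqmZmZiIiHd1VWZneImZmqqqqqqqqqqqqqqZmZmIiId1VVZmd4iZmaqqqqqqqqqqqqqpmZmIiIh1VVZmd3iJmZqqqqqqqqqqqqqpmZmYiIiGVVZmZ3iImZmqqqqqqqqqqqqpmZmYiIiGZmZmZ3eIiZmaqqqqqqqqqqqpmZmYiIiGZmZmZ3d4iJmZqqqqqqqqqqqpmZmYiIiHdmZmZ3d4iJmZmZmaqqqqqqqpmZmZiIiA=="/>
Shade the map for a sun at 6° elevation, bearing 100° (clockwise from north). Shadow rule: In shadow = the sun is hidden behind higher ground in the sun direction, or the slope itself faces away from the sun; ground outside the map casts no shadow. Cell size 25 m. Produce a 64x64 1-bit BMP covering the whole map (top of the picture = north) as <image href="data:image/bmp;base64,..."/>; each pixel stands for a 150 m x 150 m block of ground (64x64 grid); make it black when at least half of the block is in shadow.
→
<image width="64" height="64" href="data:image/bmp;base64,Qk0+AgAAAAAAAD4AAAAoAAAAQAAAAEAAAAABAAEAAAAAAAACAAATCwAAEwsAAAIAAAAAAAAA////AAAAAAAAAAAAAAAAAAAAAAAAAAAAAAAAAAAAAAAAAAAAAAAAAAAAAAAAAAAAAAAAAAAAAAAAAAAAAAAAAAAAAAAAAAAAAAAAAAAAAAAAAAAAAAAAAAAAAAAAAAAAAAAAAAAAAAAAAAAAAAAAAAAAAAAAAAAAAAAAAAAAAAAAAAAAAAAAAAAAAAAAAAAAAAAAAAAAAAAAAAAAAAAAAAAAAAAAAAAAAAAAAAAAAAAAAAAAAAAAAAAAAAAAAAAAAAAAAAAAAAAAAAAAAAAAAAAAAAAAAAAAAAAAAAAAAAAAAAAAAAAAAAAAAAAAAAAAAAAAAAAAAAAAAAAAAAAAAAAAAAAAAAAAAAAAAAAAAAAAAAD4AAAAAAAAA/wAAAAAAAAP/AAAAAAAAB/8ABAAAAAAf/wAAAAAAAH//AAAAAAAA//+AAAAAAAP//4AAAAAAH///wAAAAAB////AAAAAAP///+AAAAAB////4AAAAAP////gAAAAAf///+AAAAAAP///4AAAAAAAAf/AAAAAAAAAAAAAAAAAAAAAAAAAAAAAAAAAAAAAAAAAAAAAAAAAAAAAAAAAAAAAAAAAAAAAAAAAAAAAAAAAAAAAAAAAAAAAAAAAAAAAAAAAAAAAAAAAAAAAAAAAAAAAAAAAAAAAAAAAAAAAAAAAAAAAAAAAAAAAAAAAAAAAA=="/>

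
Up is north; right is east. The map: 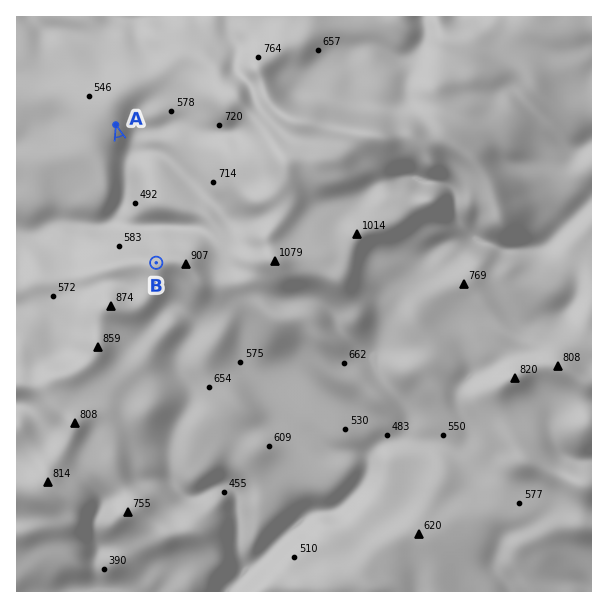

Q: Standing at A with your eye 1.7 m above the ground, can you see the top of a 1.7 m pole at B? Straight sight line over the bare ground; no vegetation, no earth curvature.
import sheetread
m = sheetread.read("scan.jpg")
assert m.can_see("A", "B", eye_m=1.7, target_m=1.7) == True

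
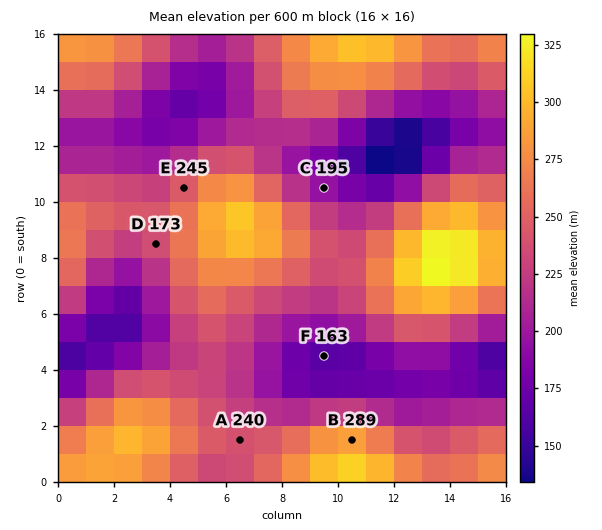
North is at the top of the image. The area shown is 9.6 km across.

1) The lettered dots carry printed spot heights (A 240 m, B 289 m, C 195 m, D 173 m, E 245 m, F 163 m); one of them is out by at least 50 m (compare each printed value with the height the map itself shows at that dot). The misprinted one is D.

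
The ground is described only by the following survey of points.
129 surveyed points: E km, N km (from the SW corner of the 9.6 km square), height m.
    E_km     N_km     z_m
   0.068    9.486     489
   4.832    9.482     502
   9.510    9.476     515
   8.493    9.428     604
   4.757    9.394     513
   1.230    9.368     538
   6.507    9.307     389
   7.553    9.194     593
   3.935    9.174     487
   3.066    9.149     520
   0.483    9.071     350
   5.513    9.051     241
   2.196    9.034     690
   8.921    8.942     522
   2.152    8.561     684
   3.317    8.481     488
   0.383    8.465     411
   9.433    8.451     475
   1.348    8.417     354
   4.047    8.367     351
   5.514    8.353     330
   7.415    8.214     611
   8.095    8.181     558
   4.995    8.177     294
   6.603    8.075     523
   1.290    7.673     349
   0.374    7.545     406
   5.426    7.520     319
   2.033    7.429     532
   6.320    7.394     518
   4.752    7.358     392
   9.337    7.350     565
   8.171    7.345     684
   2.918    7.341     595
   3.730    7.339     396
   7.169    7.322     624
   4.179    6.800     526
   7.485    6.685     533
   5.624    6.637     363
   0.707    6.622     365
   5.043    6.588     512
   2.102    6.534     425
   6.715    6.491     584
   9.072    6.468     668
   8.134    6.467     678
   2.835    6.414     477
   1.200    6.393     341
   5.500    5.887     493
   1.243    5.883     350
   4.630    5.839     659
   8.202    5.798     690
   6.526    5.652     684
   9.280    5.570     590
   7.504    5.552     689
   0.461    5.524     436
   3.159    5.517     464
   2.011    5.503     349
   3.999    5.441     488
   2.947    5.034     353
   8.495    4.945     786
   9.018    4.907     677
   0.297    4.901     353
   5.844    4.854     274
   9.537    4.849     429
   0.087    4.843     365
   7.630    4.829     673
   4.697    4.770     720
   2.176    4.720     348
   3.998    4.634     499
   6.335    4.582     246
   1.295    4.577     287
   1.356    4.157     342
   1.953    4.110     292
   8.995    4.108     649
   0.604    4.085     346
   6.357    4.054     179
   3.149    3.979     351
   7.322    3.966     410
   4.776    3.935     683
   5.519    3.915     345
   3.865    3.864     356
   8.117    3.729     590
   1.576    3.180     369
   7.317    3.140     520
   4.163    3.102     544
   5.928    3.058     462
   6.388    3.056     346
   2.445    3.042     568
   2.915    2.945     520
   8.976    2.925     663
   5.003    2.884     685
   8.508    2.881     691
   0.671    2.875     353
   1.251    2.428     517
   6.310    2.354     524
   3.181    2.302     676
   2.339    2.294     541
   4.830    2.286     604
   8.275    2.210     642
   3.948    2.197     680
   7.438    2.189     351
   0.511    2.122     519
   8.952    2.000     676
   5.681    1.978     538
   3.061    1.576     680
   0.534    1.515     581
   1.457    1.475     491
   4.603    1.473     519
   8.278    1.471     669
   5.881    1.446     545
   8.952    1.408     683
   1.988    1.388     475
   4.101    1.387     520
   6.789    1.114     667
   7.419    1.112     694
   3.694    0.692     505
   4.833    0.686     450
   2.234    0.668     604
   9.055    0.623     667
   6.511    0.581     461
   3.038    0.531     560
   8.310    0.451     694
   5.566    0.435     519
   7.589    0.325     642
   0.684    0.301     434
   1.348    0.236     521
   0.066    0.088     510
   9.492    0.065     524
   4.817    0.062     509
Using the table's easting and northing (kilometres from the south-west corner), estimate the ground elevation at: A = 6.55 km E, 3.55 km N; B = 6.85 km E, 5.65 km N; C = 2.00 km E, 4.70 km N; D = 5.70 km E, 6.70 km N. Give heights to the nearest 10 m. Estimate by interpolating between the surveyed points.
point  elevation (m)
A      340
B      680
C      340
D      350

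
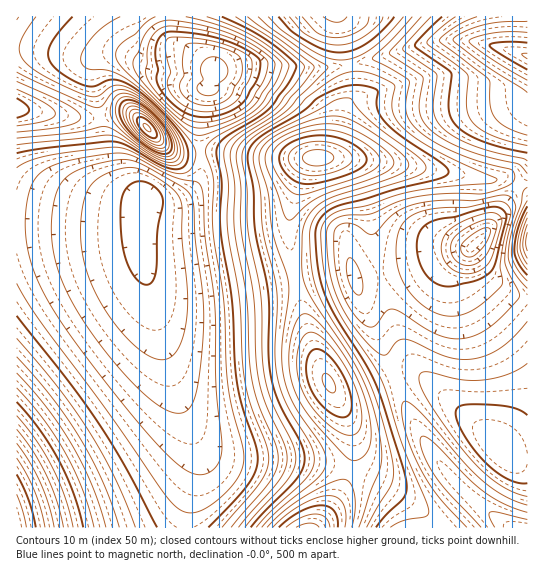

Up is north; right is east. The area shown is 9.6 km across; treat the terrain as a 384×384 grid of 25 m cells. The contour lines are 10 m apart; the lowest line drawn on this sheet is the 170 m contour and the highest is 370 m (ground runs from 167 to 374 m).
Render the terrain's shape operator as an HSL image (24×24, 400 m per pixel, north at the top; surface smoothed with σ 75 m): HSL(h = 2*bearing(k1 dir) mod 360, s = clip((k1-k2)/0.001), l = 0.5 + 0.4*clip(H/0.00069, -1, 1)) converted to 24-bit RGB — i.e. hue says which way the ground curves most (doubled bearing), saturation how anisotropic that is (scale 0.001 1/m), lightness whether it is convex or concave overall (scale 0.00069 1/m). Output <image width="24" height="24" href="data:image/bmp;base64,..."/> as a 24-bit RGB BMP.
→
<image width="24" height="24" href="data:image/bmp;base64,Qk32BgAAAAAAADYAAAAoAAAAGAAAABgAAAABABgAAAAAAMAGAAATCwAAEwsAAAAAAAAAAAAAgYGDfn6DfXyDfHuDe3qCe3qCenuBeH2BcoCDa4WFaIiEcomAkIuAon5/pnmJm3OTgm+PcHKIdIiMdpeOepOKiGxzjVRgjGFmgoCDgH6DfnyDfXuDfHqCfHuCfHuBenuBd36AcYF/a4J4aoRuf4ptl4ZunnRtmm95jnOHeH2JdJaPdZKMhWh5i1Rpi2tzgJKKg4CDgX2DgHyDfnuCfnuCfXuCfXuBfXuBe3p/eHt9c3x3cX5ufIRpjopmloJmlXpti4B5e5CFdZOLhGeEiFV0iW99gJWLgJaOg3+Bgn2DgXyCf3uCf3uCfnuBfnuBfnqBf3mBfnh/fXZ8fHd0gX9viodqkYxqk5Fwg5Z4eJeAe2yFhlN/iGyHfZWLf5WLgomFg36AgnyBgnuCgHuCf3uBf3uBf3uBf3qBgHiCgXWDg3OCgnR+g3d2iIV2i5B2hJl3d6F3dIyIg1aGgWSHepSNfJWKgYiEhH+Agn1+gnyAgnuBgXuBgHuBf3uBf3qBfnmCf3aDgHOEgnKGhnWGhnuDiYmBhpV/fqR8epuBfmGIf1mJdoyQepaLfomGg3+ChHx/gnx9gnx+gXuAgXuBgHuBf3uBfnqBfniCfXWDfXOFf3OGgXeHhIGHho6FhJ6Cf6d/dXOPf1ONdW+MepSLfIqIfn2Cg3yBhHt/gnx8gXx+gXx/gHyAgHyAf3uAfnqBfHiBe3WDenOEenWFfXuGgomHhJWChqaAgJt/gF6Mf16MfI6JfIyGe3yDgHuBgnyAhHyAgXx8gXx9gHx+gHx/gHyAfnuAfXqAe3iBeXWCeHSDeHeDfYKEf4x+hZx8ial6joZ1f1SLgXOIfY5/fIKDfXmBgHuBgXyAg3yAgX18gHx9gHx+gH1/f3x/fnyAfXqAe3eBeXWBeHWBeXqAfIR8gpB5iaN1iqN0gWaEfVyGgop6f4h8fXt/fXmAf3uAgH2AgX6BgH18gH19gH1+f31+f31/fnyAfHqAe3eBenWBenaAfHt+gIZ6h5V1j6hwiZhxdluBf2uDhJB4foN7fHp+fHp/fXx/f32AhHBwgH59gH19f31+f31/fn1/fXuAfHmAe3eBe3WBfHeAf3x+hYh6jJl1k6lwhoxwb1iBhoF0hJB3fIB7enx/cZCWeG6alGGHlkpegH59f359f35+f35/fn1/fXuAe3mBenaCenSDfXeCgX2AiIp8kZx3lqd0em2Ga1uEhIt5g4x5e399fI90YIxqXFt+nkeltFukgH9+f35+f35+fn5/fX1/e3uBeXiCeHWEeXSFfHeFgn6EiouAmJ95naVxdmZ+a2F+iY93hYp3fH15kIRwh3RiSHhgQ1mGkG+rgH9+f39+f39+fn9/fX6AenyBd3iCeHSCdnWCdneGgn6FjImAnpR3qIRmf15hYHdifJRjh4lrf3tsgntqmGhmgXtnMHtpRpt9gH99gH98gH98f4B7fX96eX55fmxxgndjaol1cneCg3l4j4R0m4ZtonJolGt+dIWEeIlugoJvgX5xeoNzdX+KmXifWZKhK7CAgn50gn5yg39wg4Bugn9sf1xaiUU2ZsQ9UJyXbGp+g3Z3jn94lYJ6mH2Ak3+YfH2aeYGcdoChdIOnc4asc4evdIewfny2aJqvhX1ohX1phX5qhIBtg2JmiCpam+BVXfbJOD2pYG2ic36lf4KoiYeqjIirhYSsfoGseYGpd4KmdoOgdoOadoOTdoKNdYiGkXN8eH2MeYCSeoOYdXqdgDqrW1PdzP/mOyDbS0GtYX6rboCjfH+akoCZmH6FlXl5kHp1in1zhX9xg39ugn9sgX5rgX5qgn5qgn5qd4avd4aud4SramKrOS/Nr//T0HxOhDF4Y217Y3lldXljhH5hkYFfmIFhmH9kk35mjH9oh4Bsg4BvgYByf390fn92f394f395eX2OeHeKhXR0bmSCUcGCvNoyiyctflpVeHpiYX1nZYBwb4RthYpzkIp2koJ4lHuFln2VkXuWhnuOfH2Ee3+Ben+FeISPeIyYhXxphXxpgXhrcYFthqFVl2hIjmhufXWLc3GDb3V3c3dlgIBVjIlKlpNGk5lIgpVPfI5hf4d5gn2NgXuWen6YeIOWeoKMg3p3gn11gX13gH55f4N3iHxvmJNudoFngWNYhF5OfmFPf25VgIRie4xugZJ2iZR6h5J2epBka41SaopQdohXh4ddhXNWhWtQhWhTgH5+gH5+gH5/gH1+gnx/mHd0kV53h2SGgnKNcXKWcYCedIygeZSffpebg5KZiYWYjoKZiH6TfXuIcoNzgoFtgXOCeH2Id4ST"/>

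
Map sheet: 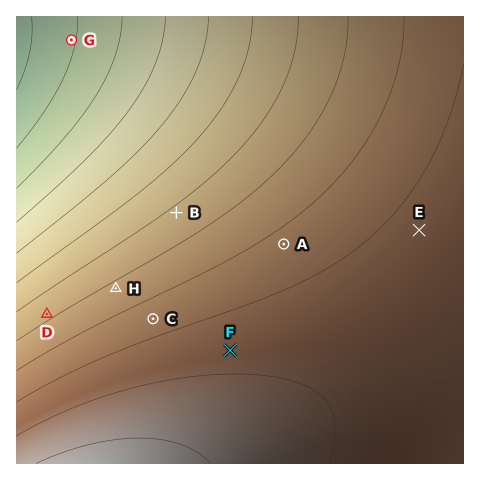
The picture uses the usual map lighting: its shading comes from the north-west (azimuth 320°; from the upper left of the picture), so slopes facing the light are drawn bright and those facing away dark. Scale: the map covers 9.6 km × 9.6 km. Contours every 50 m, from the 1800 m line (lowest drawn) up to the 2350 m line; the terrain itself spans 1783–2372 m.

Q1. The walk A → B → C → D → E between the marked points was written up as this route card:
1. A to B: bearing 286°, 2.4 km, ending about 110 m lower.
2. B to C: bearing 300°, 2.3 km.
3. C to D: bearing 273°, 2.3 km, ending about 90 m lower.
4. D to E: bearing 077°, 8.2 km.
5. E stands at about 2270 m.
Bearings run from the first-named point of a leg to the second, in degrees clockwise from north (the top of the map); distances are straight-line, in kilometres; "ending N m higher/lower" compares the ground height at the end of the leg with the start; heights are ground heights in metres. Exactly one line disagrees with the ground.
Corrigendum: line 2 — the bearing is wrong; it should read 192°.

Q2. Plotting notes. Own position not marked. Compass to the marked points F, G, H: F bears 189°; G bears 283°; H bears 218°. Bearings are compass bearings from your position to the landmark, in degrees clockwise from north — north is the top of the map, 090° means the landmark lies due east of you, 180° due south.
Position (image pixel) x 272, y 87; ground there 2090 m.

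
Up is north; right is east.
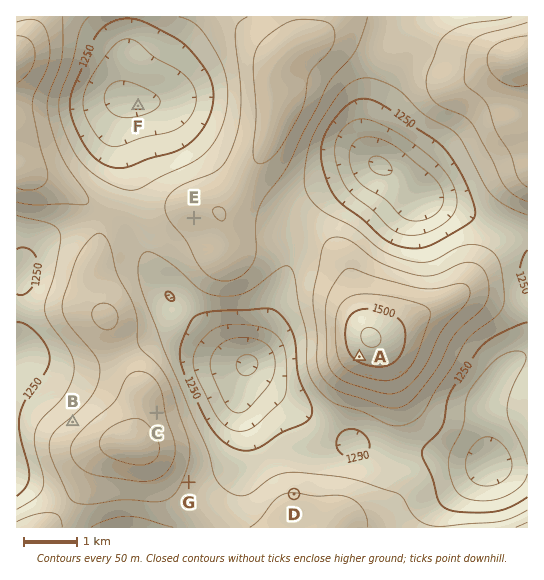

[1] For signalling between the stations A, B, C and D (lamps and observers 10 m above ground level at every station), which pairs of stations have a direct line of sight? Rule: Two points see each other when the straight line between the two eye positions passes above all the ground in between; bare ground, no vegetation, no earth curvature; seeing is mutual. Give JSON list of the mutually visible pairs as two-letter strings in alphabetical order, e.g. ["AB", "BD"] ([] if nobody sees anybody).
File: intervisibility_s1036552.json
["AC", "AD", "CD"]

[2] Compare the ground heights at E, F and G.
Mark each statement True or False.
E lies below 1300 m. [False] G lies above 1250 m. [True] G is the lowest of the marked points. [False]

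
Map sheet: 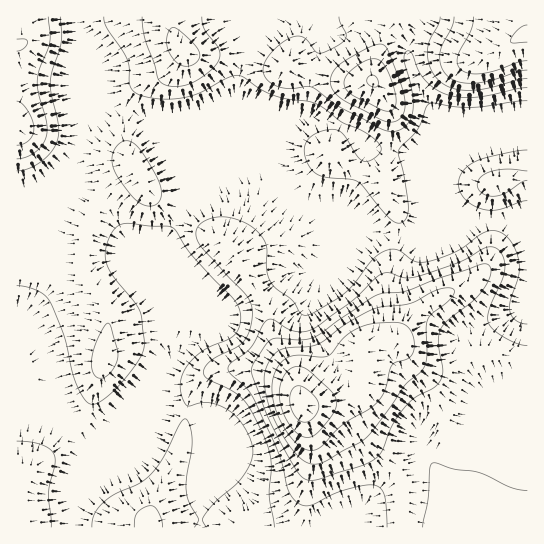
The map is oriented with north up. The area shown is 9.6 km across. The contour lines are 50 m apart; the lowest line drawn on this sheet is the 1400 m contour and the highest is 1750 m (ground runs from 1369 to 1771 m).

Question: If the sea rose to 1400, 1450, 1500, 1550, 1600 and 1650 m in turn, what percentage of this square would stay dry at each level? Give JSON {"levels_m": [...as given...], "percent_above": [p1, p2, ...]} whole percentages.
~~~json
{"levels_m": [1400, 1450, 1500, 1550, 1600, 1650], "percent_above": [85, 49, 31, 14, 9, 5]}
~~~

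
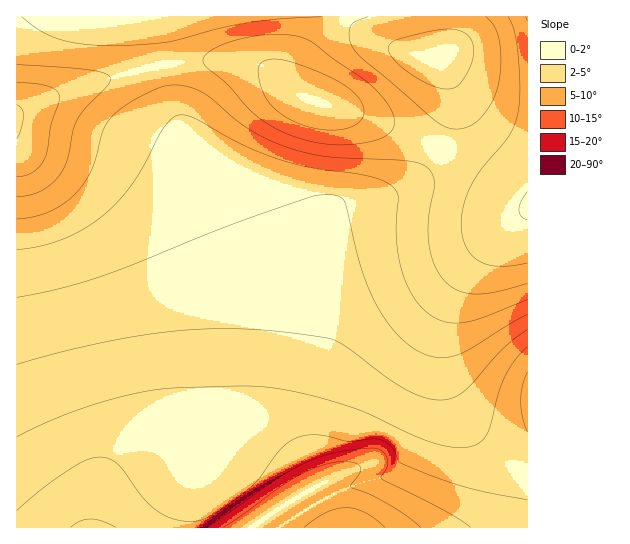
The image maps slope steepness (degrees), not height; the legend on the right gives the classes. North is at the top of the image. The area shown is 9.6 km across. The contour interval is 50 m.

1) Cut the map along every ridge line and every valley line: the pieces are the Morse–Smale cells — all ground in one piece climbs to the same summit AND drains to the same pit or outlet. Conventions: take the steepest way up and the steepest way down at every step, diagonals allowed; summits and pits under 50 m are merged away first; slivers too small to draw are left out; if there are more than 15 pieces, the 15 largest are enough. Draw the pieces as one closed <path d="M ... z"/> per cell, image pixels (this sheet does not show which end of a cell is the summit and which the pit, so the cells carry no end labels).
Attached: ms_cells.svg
<path d="M162 65l-32 7-59 17-34 14-21 11 0 413 314 1-6-14-15-23 2-5-14-27-33-40-8-14-1-27 4-29 2-56-2-34-10-38-14-32-10-15-50-57-6-15-5-35z"/><path d="M439 148l-15 23-15 14-28 14-40 8-9 8-5 14-7 44-3 52-6 40-11 42 0 23 19 52-2 5-8 4 22 37 197-1 0-322z"/><path d="M229 60l-63 4-3 2 2 16 10 35 50 57 10 15 14 32 10 38 2 34-6 106 2 10 7 10 33 40 16 30 4-3 2-4-18-47-1-28 15-64 6-84 8-38 3-6 11-10 38-6 20-8 23-20 15-22-21-12-39-16-76-24-45-32z"/><path d="M451 16l-292 0 0 18 4 31 44-5 43 3 16 6 25 22 12 6 76 24 60 27 12-29 1-30-7-16-16-14 12-6 6-6 5-14z"/><path d="M527 16l-74 0-1 17-5 14-6 6-12 6 16 14 7 16-1 30-11 30 21 11 53 37 13 7z"/><path d="M158 16l-141 0-1 97 30-14 37-14 79-20z"/>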